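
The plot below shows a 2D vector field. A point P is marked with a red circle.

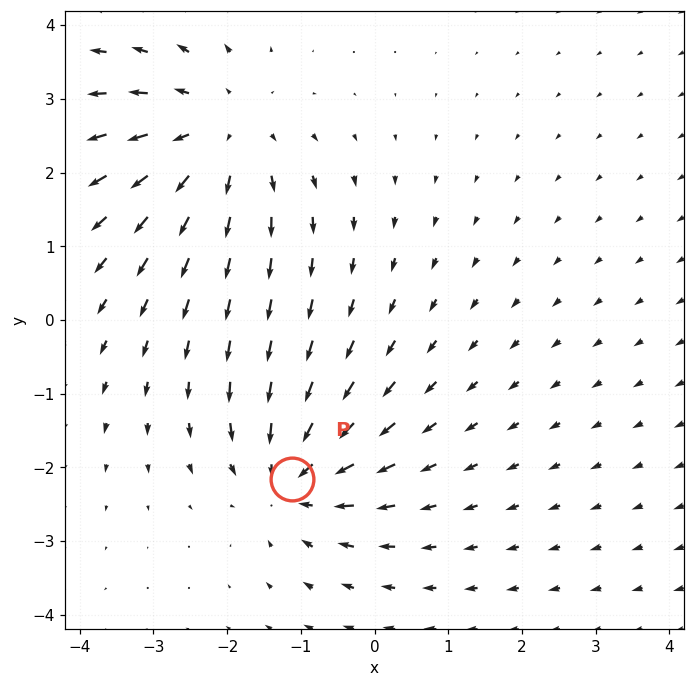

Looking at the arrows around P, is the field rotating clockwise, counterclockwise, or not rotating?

not rotating

Near P at (-1.1, -2.2) the arrows show no circulation. The curl there is ≈0.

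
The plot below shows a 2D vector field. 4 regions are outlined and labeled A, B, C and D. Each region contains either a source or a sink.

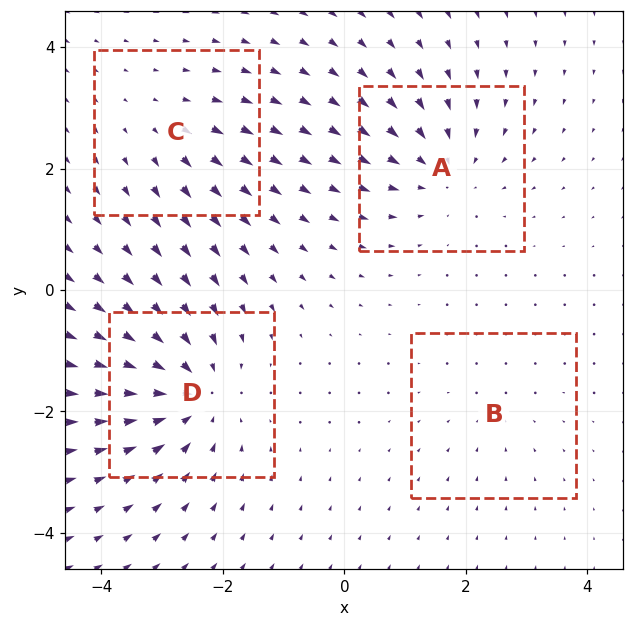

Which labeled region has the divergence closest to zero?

Divergence at each region's feature centre — A: about -5, B: about -2, C: about +3, D: about -6. Region B is closest to zero.

B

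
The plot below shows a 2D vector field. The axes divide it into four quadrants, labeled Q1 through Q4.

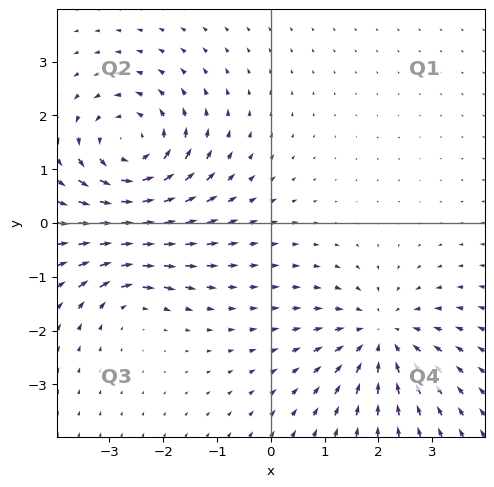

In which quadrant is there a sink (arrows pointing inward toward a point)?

Q4

The sink sits at approximately (2.1, -2.1), which lies in quadrant Q4. The divergence there is about -3, negative as expected for a sink.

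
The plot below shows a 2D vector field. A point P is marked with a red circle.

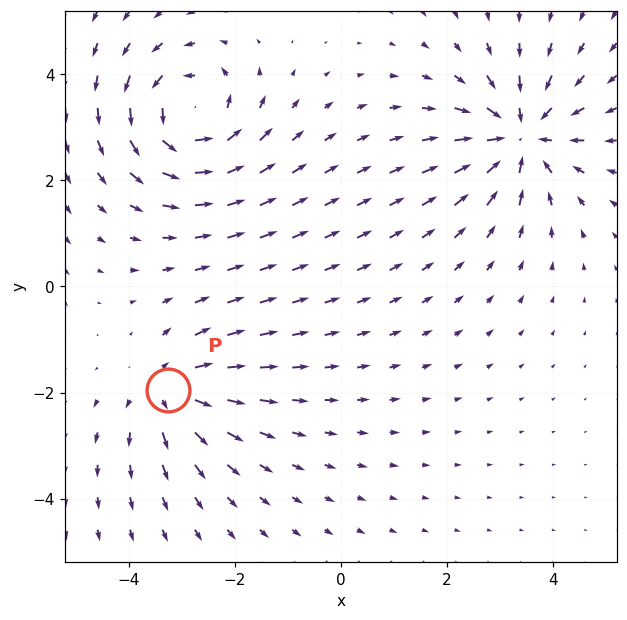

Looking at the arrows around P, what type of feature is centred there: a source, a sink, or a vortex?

source

At P (-3.3, -2.0) the arrows spread outward. Divergence about +4, curl ≈0 — positive divergence with near-zero curl is a source.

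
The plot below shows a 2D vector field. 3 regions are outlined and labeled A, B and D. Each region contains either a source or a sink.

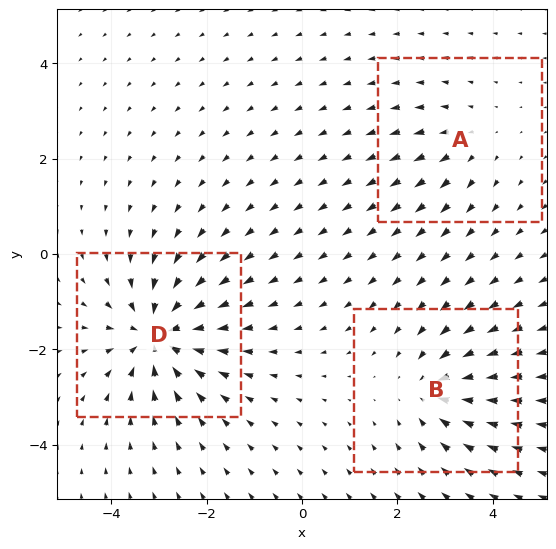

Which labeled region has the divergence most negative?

D

Divergence at each region's feature centre — A: about +2, B: about -3, D: about -5. Region D is most negative.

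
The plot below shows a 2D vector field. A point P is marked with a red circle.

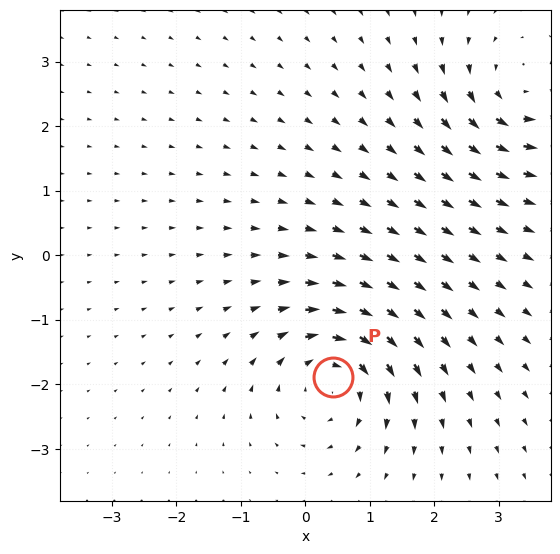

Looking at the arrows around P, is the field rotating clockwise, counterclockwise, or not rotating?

clockwise

Near P at (0.4, -1.9) the arrows circulate clockwise. The curl (z-component) there is about -4; negative curl means clockwise rotation.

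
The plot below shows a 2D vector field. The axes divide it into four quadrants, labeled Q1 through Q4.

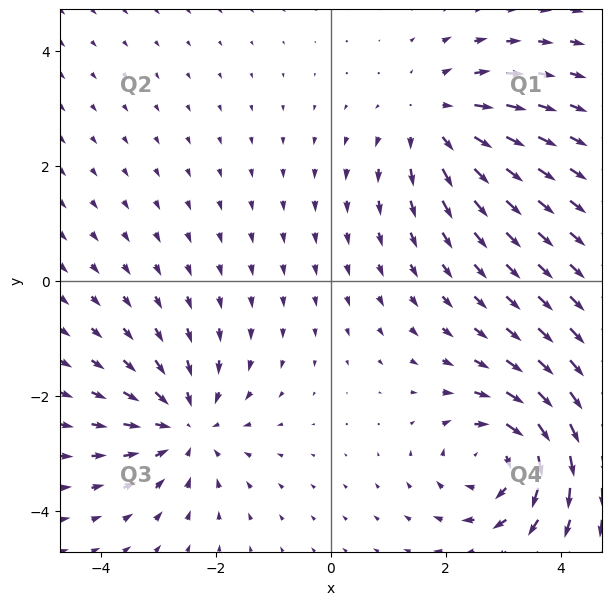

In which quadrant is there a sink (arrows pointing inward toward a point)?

Q3

The sink sits at approximately (-2.5, -2.5), which lies in quadrant Q3. The divergence there is about -4, negative as expected for a sink.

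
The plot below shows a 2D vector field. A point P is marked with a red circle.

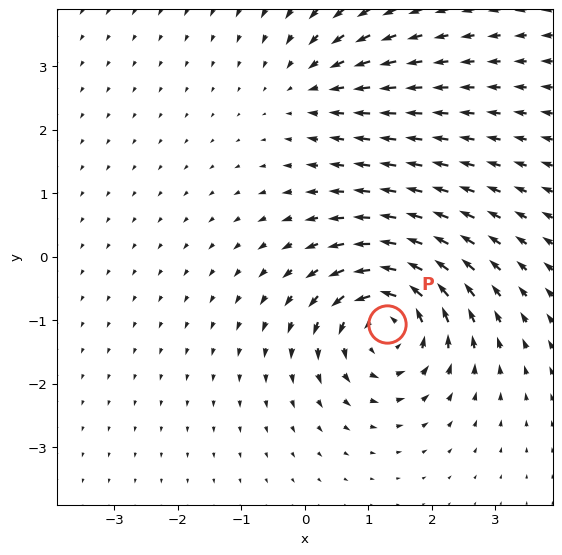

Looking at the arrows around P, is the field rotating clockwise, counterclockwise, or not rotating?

counterclockwise

Near P at (1.3, -1.1) the arrows circulate counterclockwise. The curl (z-component) there is about +6; positive curl means counterclockwise rotation.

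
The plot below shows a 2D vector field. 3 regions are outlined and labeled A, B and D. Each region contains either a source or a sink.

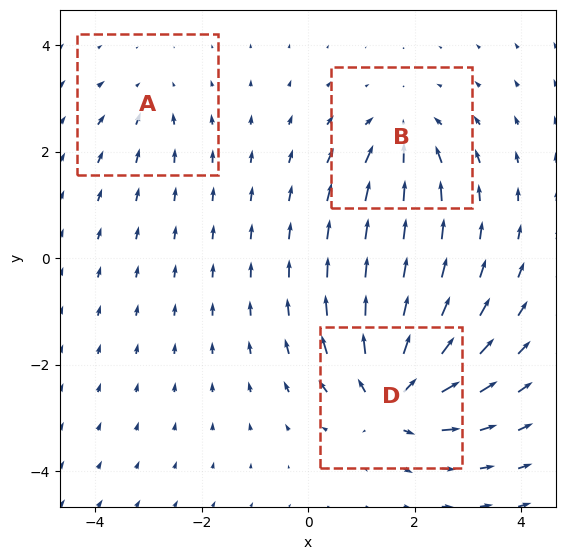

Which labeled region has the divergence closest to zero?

A

Divergence at each region's feature centre — A: about -2, B: about -4, D: about +7. Region A is closest to zero.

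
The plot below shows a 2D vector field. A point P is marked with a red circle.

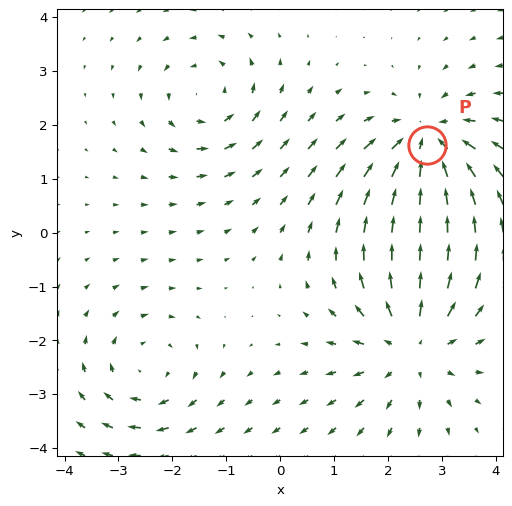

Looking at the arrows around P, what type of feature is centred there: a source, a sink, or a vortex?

sink

At P (2.7, 1.6) the arrows converge inward. Divergence about -4, curl ≈0 — negative divergence with near-zero curl is a sink.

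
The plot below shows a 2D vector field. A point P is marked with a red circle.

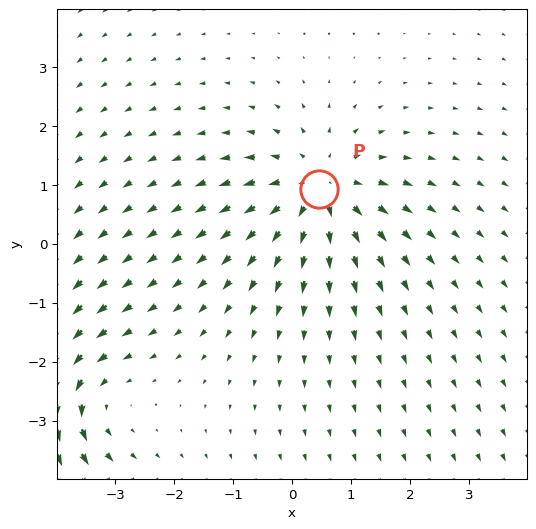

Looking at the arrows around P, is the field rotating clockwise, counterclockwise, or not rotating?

Near P at (0.5, 0.9) the arrows show no circulation. The curl there is ≈0.

not rotating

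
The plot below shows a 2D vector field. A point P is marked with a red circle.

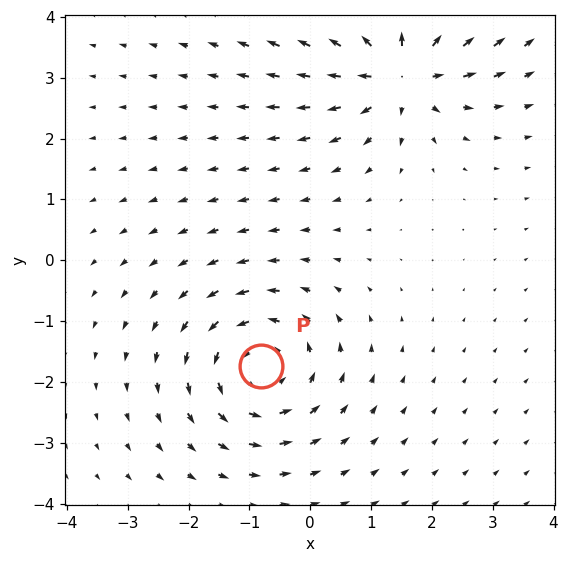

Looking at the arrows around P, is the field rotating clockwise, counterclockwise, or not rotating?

counterclockwise

Near P at (-0.8, -1.7) the arrows circulate counterclockwise. The curl (z-component) there is about +4; positive curl means counterclockwise rotation.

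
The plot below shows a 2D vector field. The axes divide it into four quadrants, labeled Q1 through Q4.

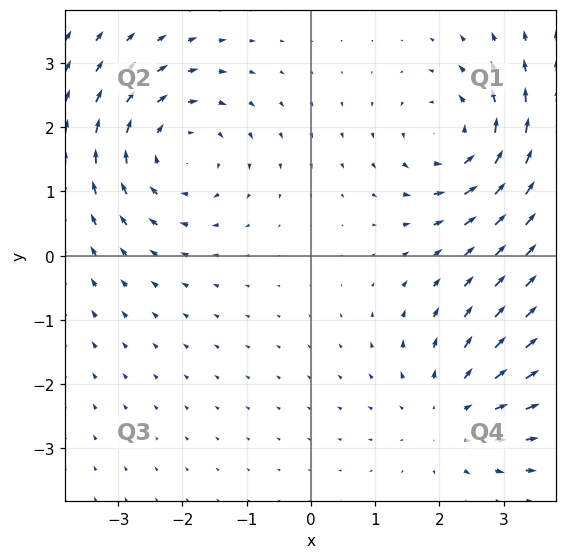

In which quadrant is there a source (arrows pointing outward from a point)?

The source sits at approximately (2.2, -2.4), which lies in quadrant Q4. The divergence there is about +2, positive as expected for a source.

Q4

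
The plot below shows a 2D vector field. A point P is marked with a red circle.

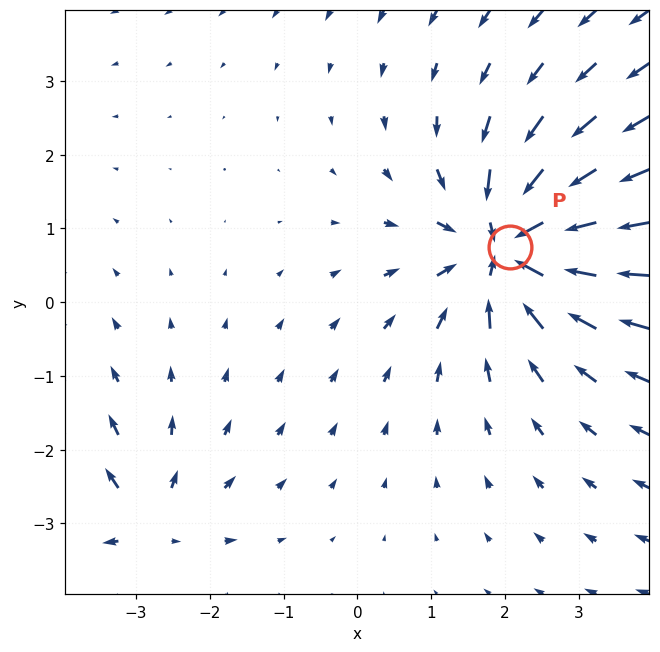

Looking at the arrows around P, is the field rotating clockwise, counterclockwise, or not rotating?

Near P at (2.1, 0.7) the arrows show no circulation. The curl there is ≈0.

not rotating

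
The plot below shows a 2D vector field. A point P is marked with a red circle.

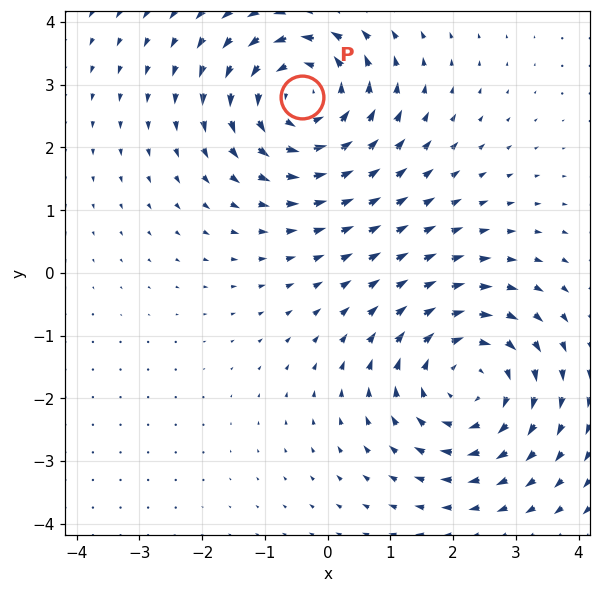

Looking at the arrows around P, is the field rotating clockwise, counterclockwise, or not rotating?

counterclockwise

Near P at (-0.4, 2.8) the arrows circulate counterclockwise. The curl (z-component) there is about +3; positive curl means counterclockwise rotation.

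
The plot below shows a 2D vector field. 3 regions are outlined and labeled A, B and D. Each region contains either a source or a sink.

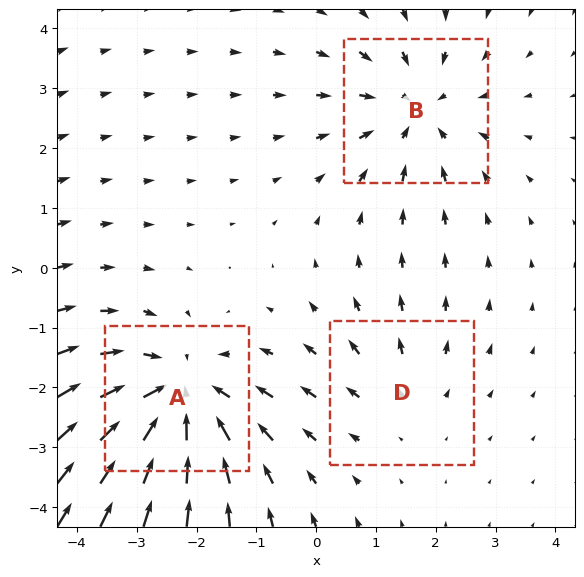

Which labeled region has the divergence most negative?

Divergence at each region's feature centre — A: about -4, B: about -3, D: about +2. Region A is most negative.

A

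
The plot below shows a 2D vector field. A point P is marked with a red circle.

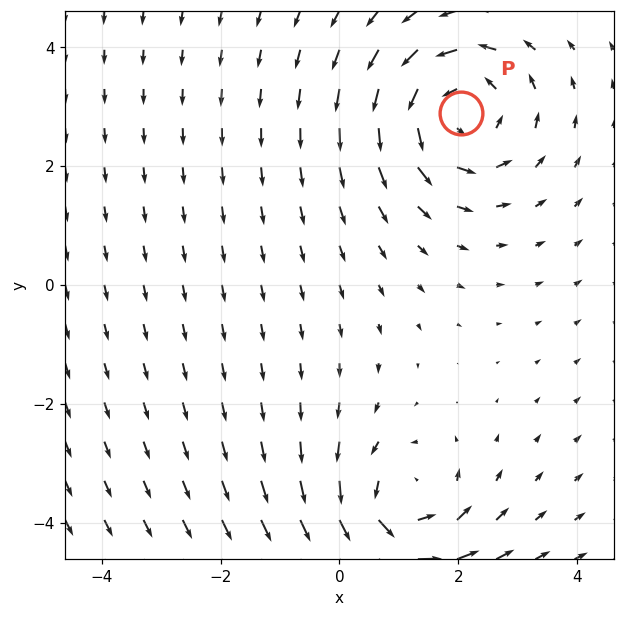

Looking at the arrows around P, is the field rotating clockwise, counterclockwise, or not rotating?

Near P at (2.0, 2.9) the arrows circulate counterclockwise. The curl (z-component) there is about +4; positive curl means counterclockwise rotation.

counterclockwise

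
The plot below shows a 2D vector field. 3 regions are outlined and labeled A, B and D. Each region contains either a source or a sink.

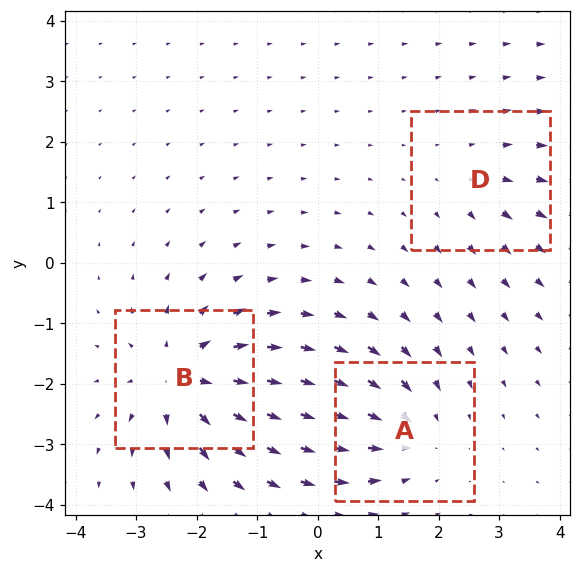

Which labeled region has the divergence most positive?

B

Divergence at each region's feature centre — A: about -3, B: about +5, D: about +2. Region B is most positive.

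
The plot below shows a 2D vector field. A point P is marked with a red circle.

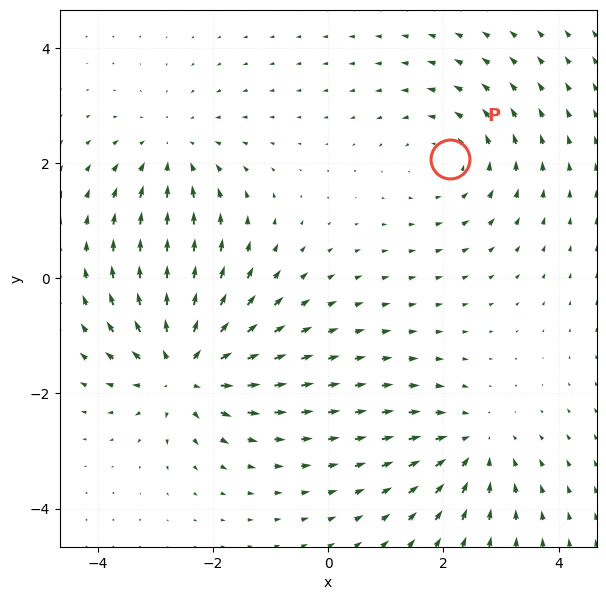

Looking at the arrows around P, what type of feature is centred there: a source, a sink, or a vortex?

vortex

At P (2.1, 2.1) the arrows circulate counterclockwise. Divergence ≈0, curl about +2 — near-zero divergence with nonzero curl is a vortex.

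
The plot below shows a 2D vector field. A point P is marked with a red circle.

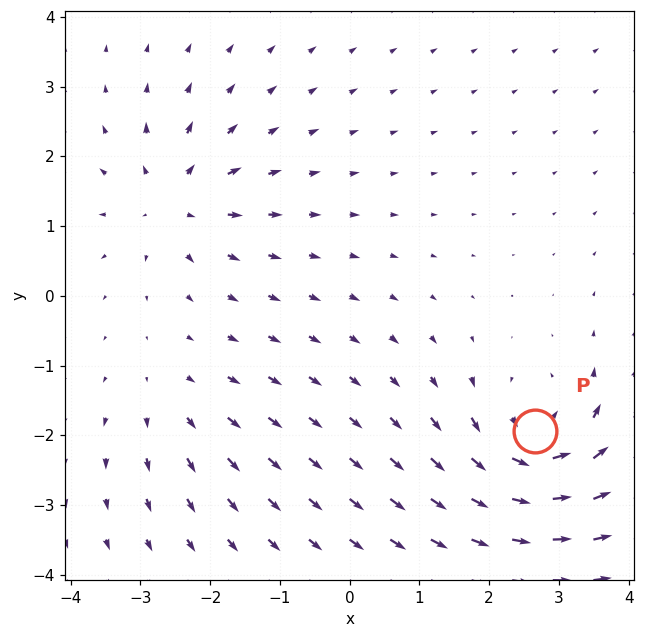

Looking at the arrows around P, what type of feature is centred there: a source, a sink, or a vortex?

At P (2.7, -1.9) the arrows circulate counterclockwise. Divergence ≈0, curl about +6 — near-zero divergence with nonzero curl is a vortex.

vortex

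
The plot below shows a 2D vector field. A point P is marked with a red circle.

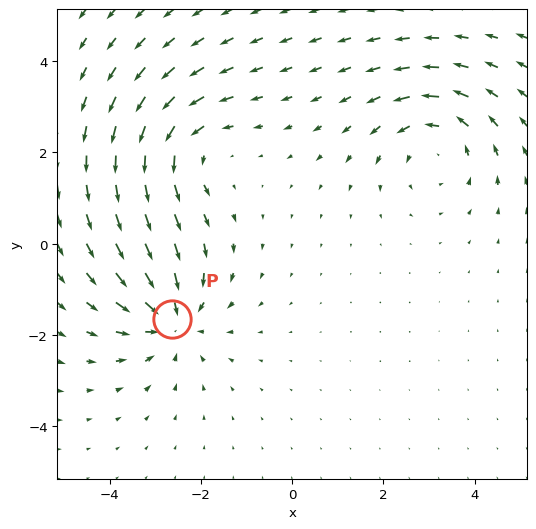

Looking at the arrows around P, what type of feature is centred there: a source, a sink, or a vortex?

At P (-2.6, -1.7) the arrows converge inward. Divergence about -4, curl ≈0 — negative divergence with near-zero curl is a sink.

sink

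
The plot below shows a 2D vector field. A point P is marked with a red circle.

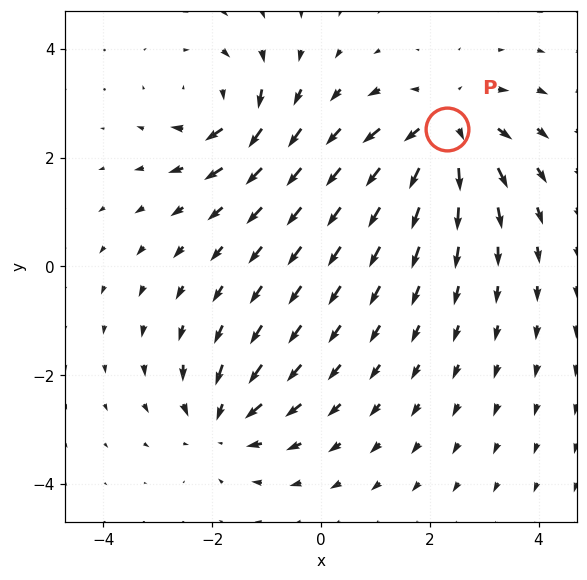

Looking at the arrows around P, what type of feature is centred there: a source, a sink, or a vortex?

source

At P (2.3, 2.5) the arrows spread outward. Divergence about +4, curl ≈0 — positive divergence with near-zero curl is a source.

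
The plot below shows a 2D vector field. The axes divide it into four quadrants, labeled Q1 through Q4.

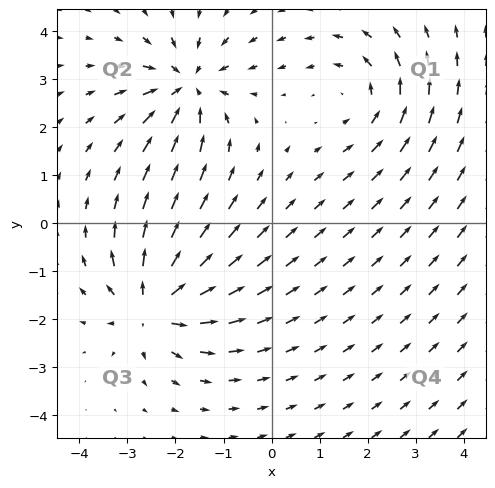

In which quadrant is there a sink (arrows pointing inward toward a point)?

The sink sits at approximately (-1.8, 2.9), which lies in quadrant Q2. The divergence there is about -6, negative as expected for a sink.

Q2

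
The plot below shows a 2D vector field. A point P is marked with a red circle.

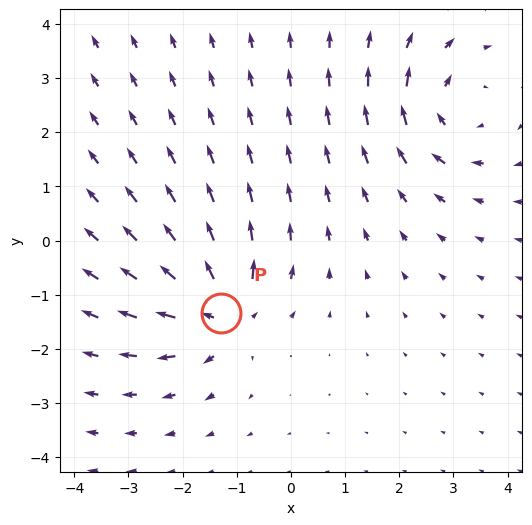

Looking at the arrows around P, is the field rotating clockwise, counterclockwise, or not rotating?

not rotating

Near P at (-1.3, -1.3) the arrows show no circulation. The curl there is ≈0.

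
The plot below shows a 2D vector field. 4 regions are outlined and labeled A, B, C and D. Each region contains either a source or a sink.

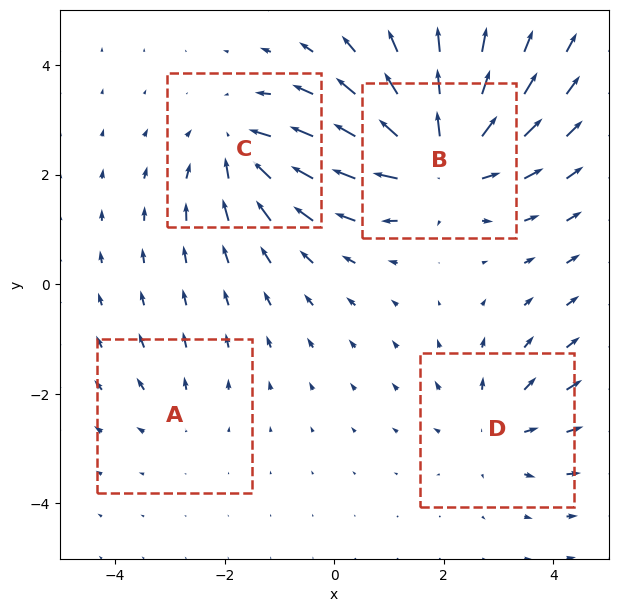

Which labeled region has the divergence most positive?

Divergence at each region's feature centre — A: about +2, B: about +7, C: about -5, D: about +3. Region B is most positive.

B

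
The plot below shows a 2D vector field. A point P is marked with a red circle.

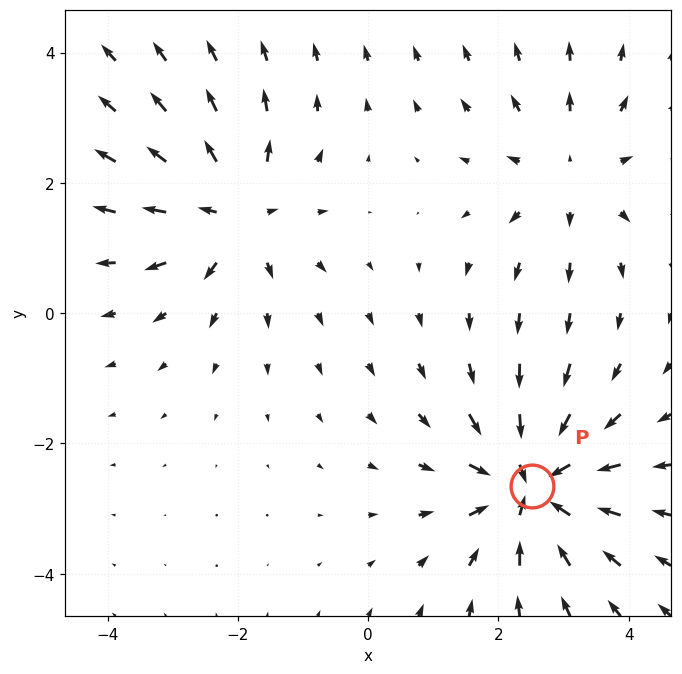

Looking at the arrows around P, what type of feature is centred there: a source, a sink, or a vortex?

At P (2.5, -2.7) the arrows converge inward. Divergence about -6, curl ≈0 — negative divergence with near-zero curl is a sink.

sink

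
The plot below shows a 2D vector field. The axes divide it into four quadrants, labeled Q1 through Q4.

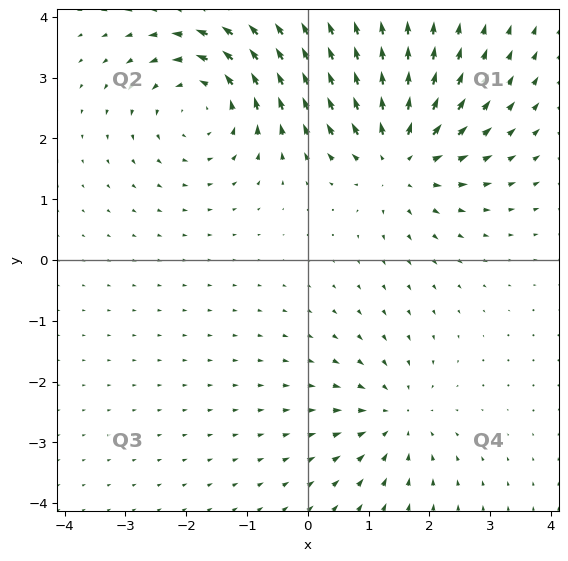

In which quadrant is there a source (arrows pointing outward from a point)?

Q1

The source sits at approximately (1.5, 1.7), which lies in quadrant Q1. The divergence there is about +4, positive as expected for a source.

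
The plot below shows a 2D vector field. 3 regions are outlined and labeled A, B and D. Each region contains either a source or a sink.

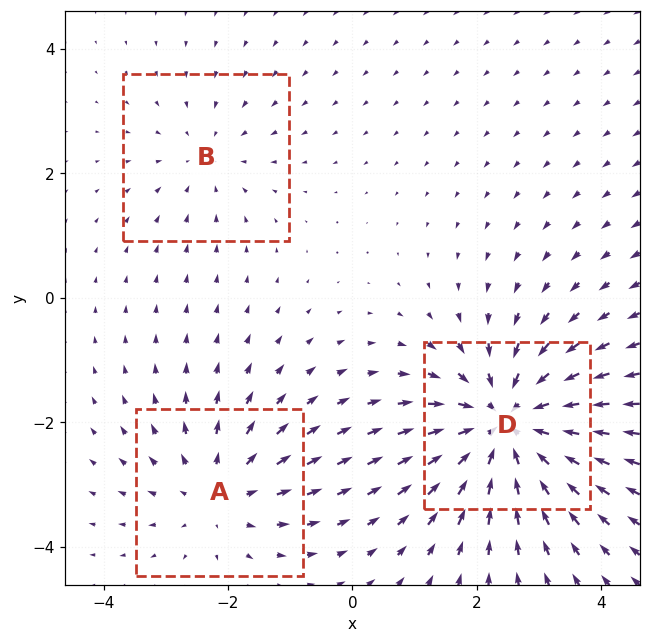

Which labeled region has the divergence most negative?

Divergence at each region's feature centre — A: about +3, B: about -2, D: about -5. Region D is most negative.

D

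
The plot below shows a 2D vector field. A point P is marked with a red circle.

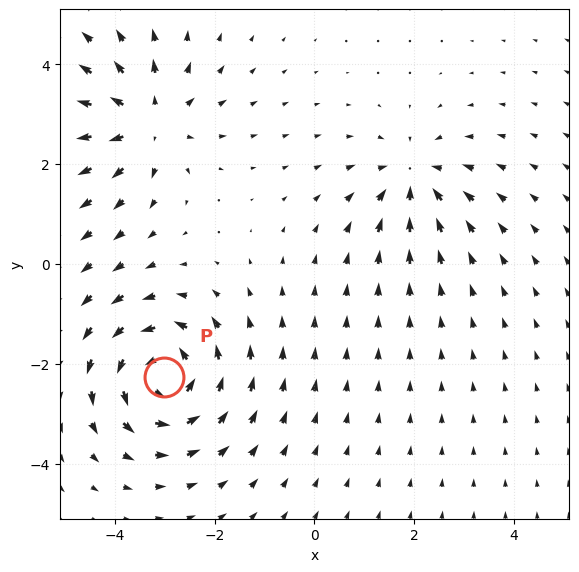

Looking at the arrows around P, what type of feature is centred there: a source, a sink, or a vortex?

vortex

At P (-3.0, -2.3) the arrows circulate counterclockwise. Divergence ≈0, curl about +5 — near-zero divergence with nonzero curl is a vortex.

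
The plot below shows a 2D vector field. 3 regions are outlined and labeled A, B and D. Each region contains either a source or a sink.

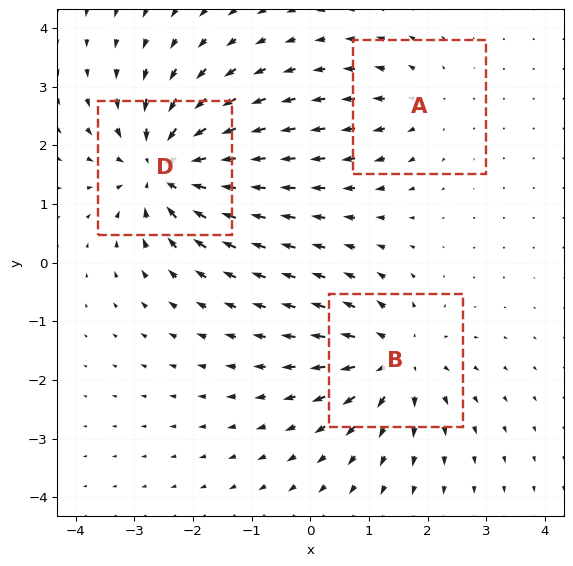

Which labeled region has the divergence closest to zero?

A

Divergence at each region's feature centre — A: about +2, B: about +4, D: about -5. Region A is closest to zero.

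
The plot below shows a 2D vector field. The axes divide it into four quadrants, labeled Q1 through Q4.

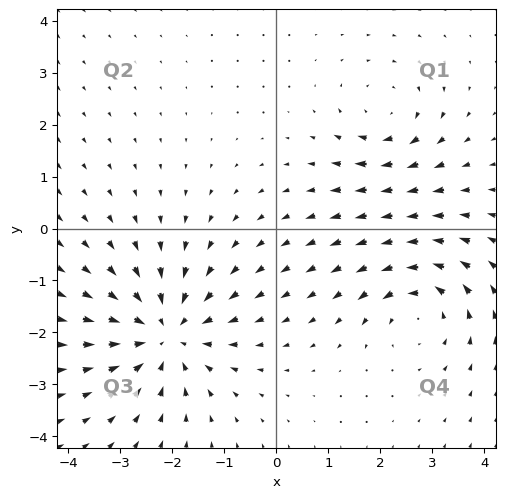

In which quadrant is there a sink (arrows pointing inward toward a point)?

Q3

The sink sits at approximately (-2.1, -2.0), which lies in quadrant Q3. The divergence there is about -4, negative as expected for a sink.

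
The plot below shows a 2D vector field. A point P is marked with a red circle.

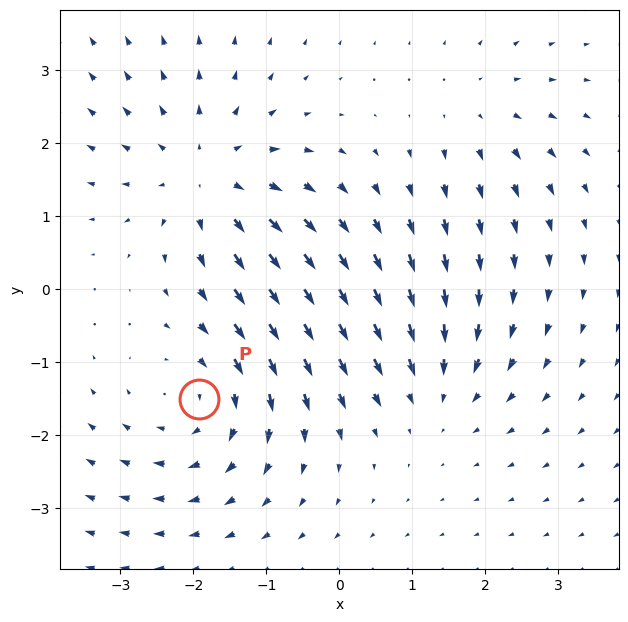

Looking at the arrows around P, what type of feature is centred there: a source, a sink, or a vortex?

At P (-1.9, -1.5) the arrows circulate clockwise. Divergence ≈0, curl about -4 — near-zero divergence with nonzero curl is a vortex.

vortex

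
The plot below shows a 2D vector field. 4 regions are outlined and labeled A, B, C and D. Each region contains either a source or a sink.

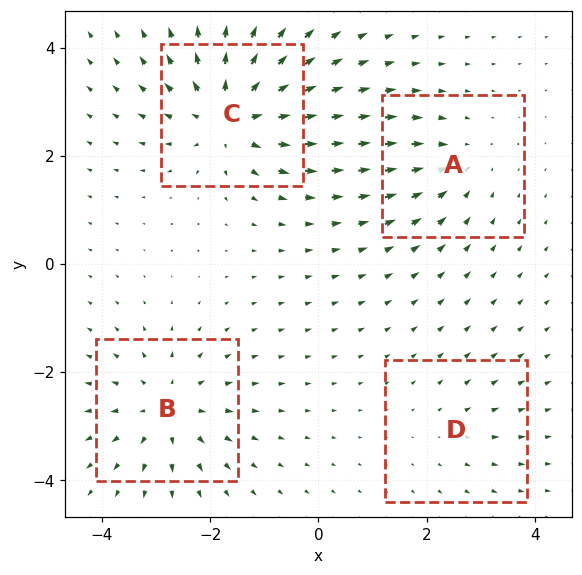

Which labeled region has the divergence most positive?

Divergence at each region's feature centre — A: about -3, B: about +5, C: about +6, D: about +2. Region C is most positive.

C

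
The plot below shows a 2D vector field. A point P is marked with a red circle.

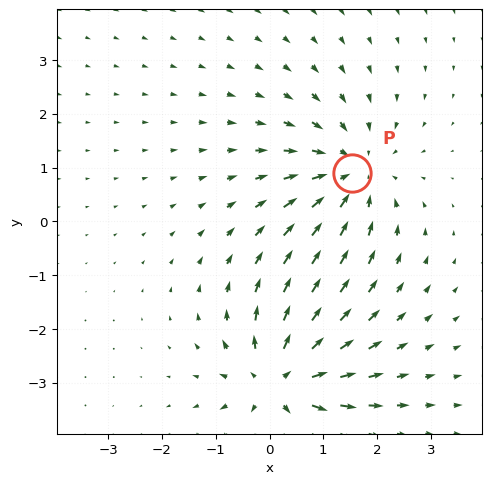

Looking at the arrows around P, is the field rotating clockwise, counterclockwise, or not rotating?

not rotating

Near P at (1.5, 0.9) the arrows show no circulation. The curl there is ≈0.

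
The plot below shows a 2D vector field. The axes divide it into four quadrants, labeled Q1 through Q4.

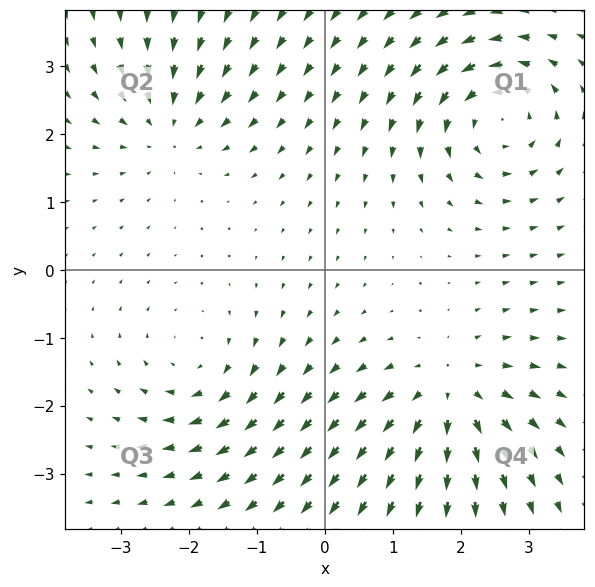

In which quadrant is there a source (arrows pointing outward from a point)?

Q4

The source sits at approximately (1.8, -1.8), which lies in quadrant Q4. The divergence there is about +4, positive as expected for a source.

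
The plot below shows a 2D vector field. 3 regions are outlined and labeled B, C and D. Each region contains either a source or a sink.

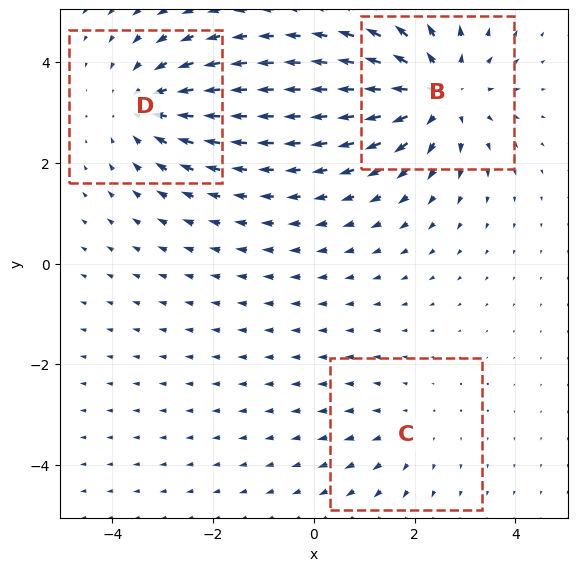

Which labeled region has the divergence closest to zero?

Divergence at each region's feature centre — B: about +4, C: about +2, D: about -3. Region C is closest to zero.

C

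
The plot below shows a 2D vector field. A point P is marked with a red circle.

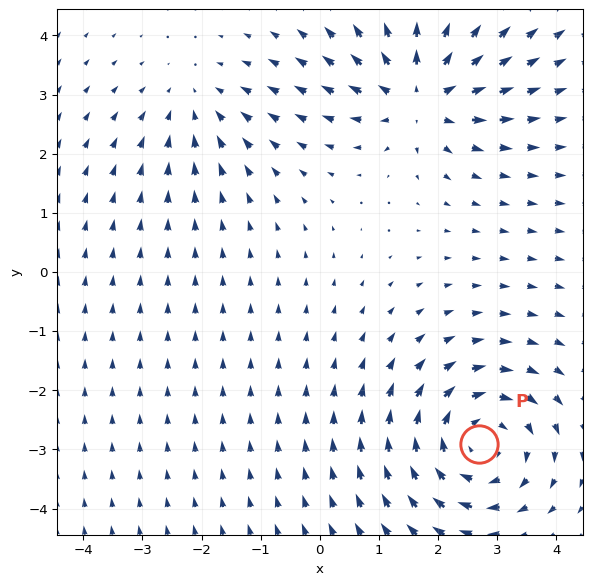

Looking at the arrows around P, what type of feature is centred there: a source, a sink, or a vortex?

At P (2.7, -2.9) the arrows circulate clockwise. Divergence ≈0, curl about -4 — near-zero divergence with nonzero curl is a vortex.

vortex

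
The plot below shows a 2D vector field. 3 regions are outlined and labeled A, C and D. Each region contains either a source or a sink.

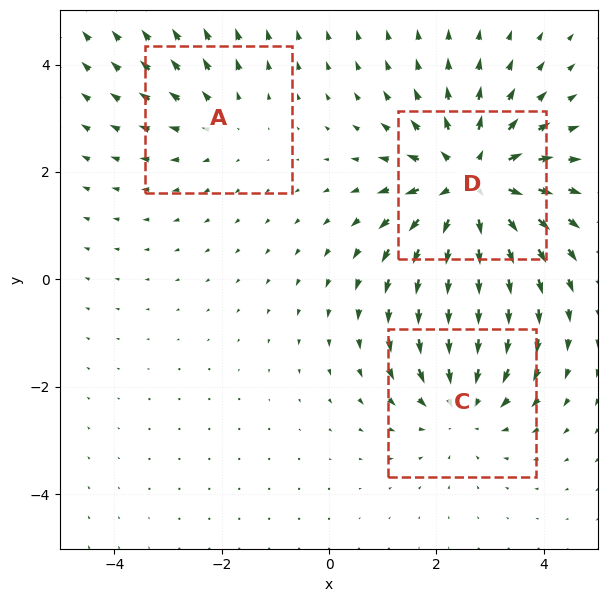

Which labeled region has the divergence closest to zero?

Divergence at each region's feature centre — A: about +2, C: about -3, D: about +4. Region A is closest to zero.

A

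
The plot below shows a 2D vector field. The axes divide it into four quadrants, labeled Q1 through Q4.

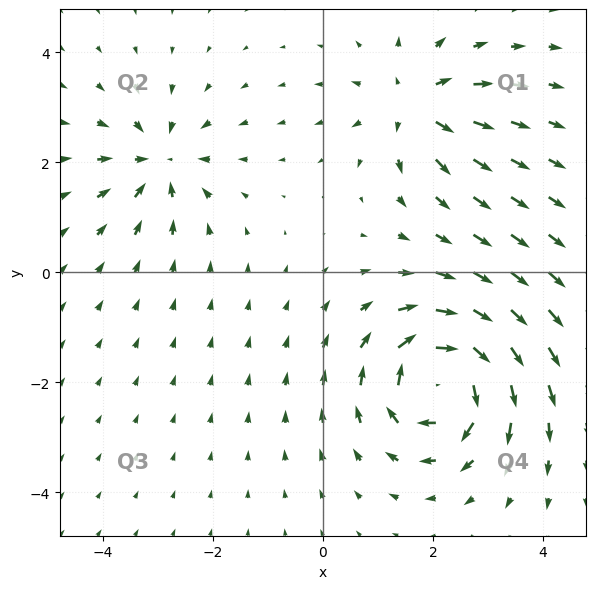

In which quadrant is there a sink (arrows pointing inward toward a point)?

Q2

The sink sits at approximately (-3.0, 2.0), which lies in quadrant Q2. The divergence there is about -4, negative as expected for a sink.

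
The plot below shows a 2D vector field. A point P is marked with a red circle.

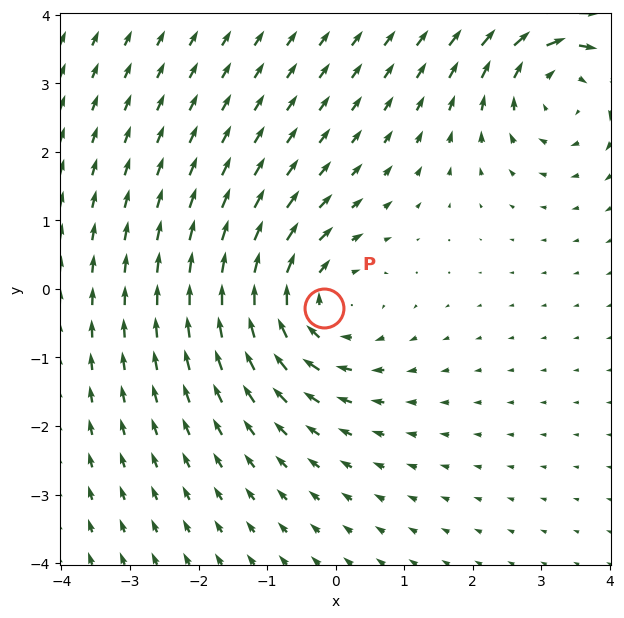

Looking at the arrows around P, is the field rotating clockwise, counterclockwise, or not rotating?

clockwise

Near P at (-0.2, -0.3) the arrows circulate clockwise. The curl (z-component) there is about -4; negative curl means clockwise rotation.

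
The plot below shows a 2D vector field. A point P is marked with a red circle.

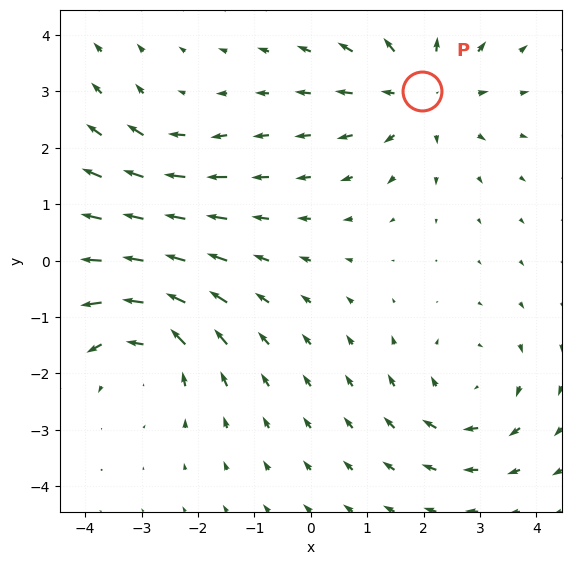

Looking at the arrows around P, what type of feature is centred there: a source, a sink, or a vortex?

source

At P (2.0, 3.0) the arrows spread outward. Divergence about +4, curl ≈0 — positive divergence with near-zero curl is a source.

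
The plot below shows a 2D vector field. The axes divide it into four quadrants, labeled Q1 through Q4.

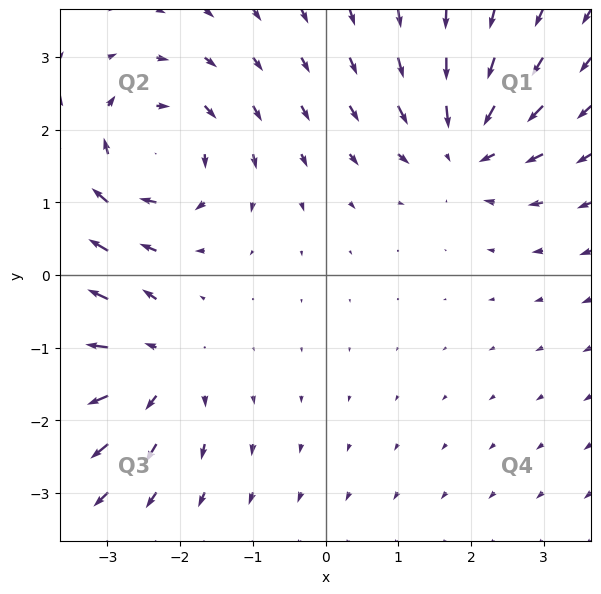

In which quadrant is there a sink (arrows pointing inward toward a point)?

Q1

The sink sits at approximately (1.9, 1.8), which lies in quadrant Q1. The divergence there is about -4, negative as expected for a sink.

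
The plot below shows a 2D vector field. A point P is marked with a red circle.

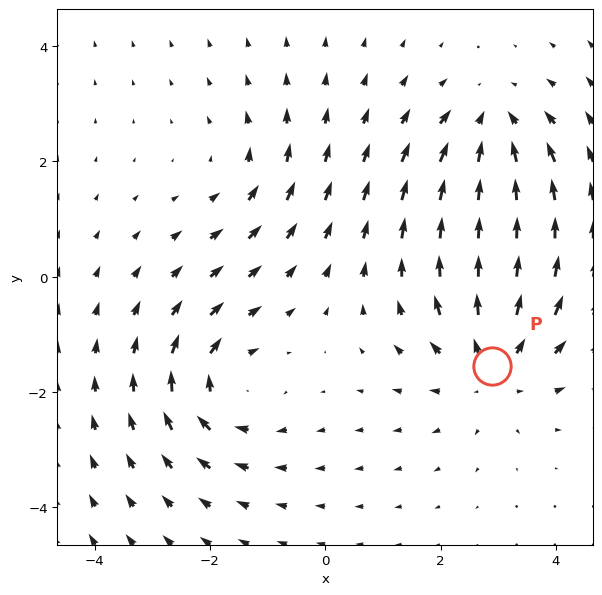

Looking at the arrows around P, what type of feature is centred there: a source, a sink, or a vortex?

source

At P (2.9, -1.6) the arrows spread outward. Divergence about +4, curl ≈0 — positive divergence with near-zero curl is a source.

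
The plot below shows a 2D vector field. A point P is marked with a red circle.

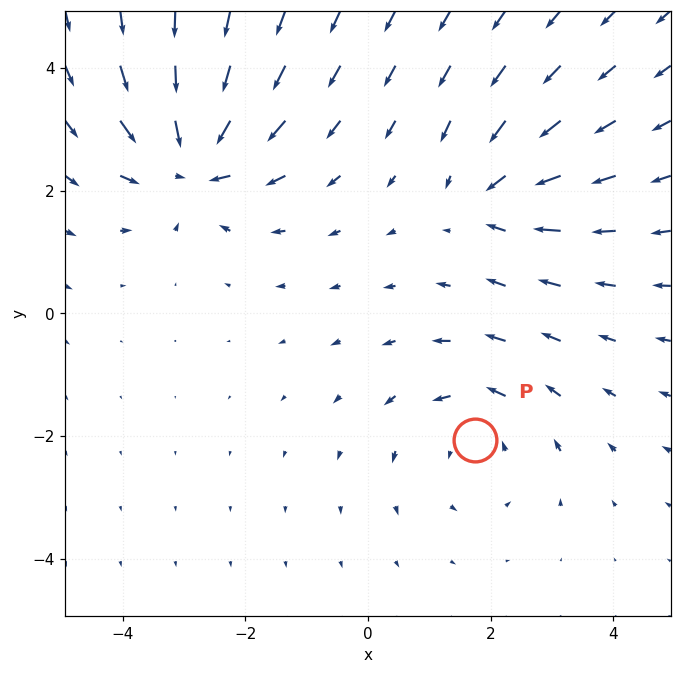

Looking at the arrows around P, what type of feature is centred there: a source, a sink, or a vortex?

At P (1.8, -2.1) the arrows circulate counterclockwise. Divergence ≈0, curl about +3 — near-zero divergence with nonzero curl is a vortex.

vortex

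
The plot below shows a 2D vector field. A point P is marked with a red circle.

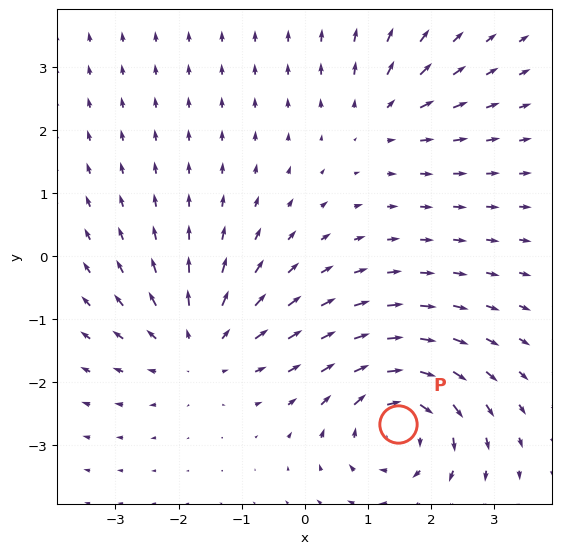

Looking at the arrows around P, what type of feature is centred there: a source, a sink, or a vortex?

vortex

At P (1.5, -2.7) the arrows circulate clockwise. Divergence ≈0, curl about -6 — near-zero divergence with nonzero curl is a vortex.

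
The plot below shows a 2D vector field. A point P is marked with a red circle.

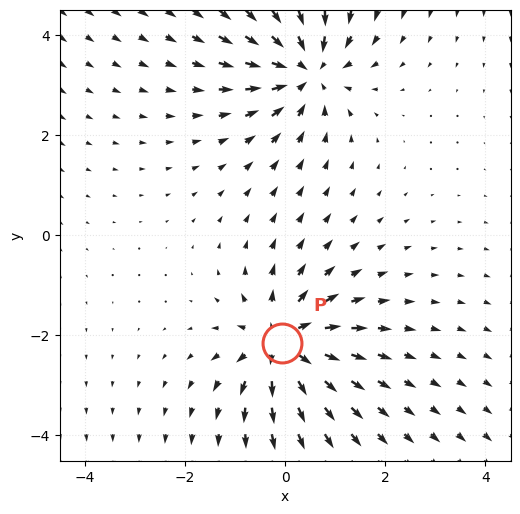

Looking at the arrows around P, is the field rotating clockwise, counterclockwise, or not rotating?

Near P at (-0.1, -2.1) the arrows show no circulation. The curl there is ≈0.

not rotating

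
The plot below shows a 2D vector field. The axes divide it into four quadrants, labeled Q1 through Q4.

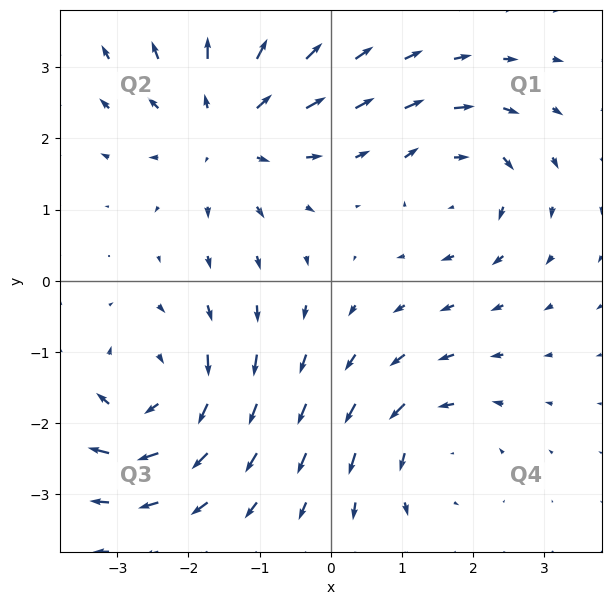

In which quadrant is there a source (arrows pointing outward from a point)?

Q2

The source sits at approximately (-1.5, 2.1), which lies in quadrant Q2. The divergence there is about +5, positive as expected for a source.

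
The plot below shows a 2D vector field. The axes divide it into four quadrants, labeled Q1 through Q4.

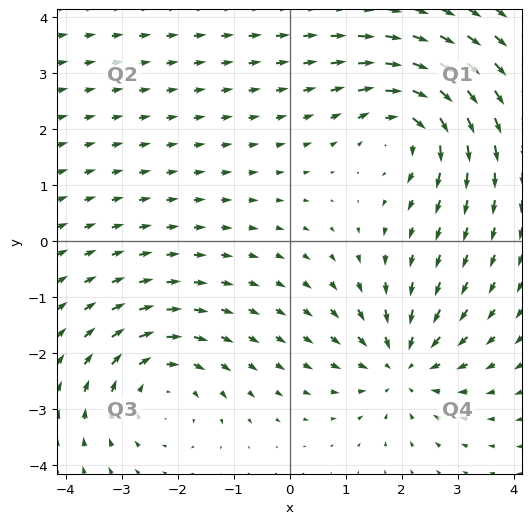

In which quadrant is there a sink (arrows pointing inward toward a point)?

Q4

The sink sits at approximately (2.0, -2.2), which lies in quadrant Q4. The divergence there is about -5, negative as expected for a sink.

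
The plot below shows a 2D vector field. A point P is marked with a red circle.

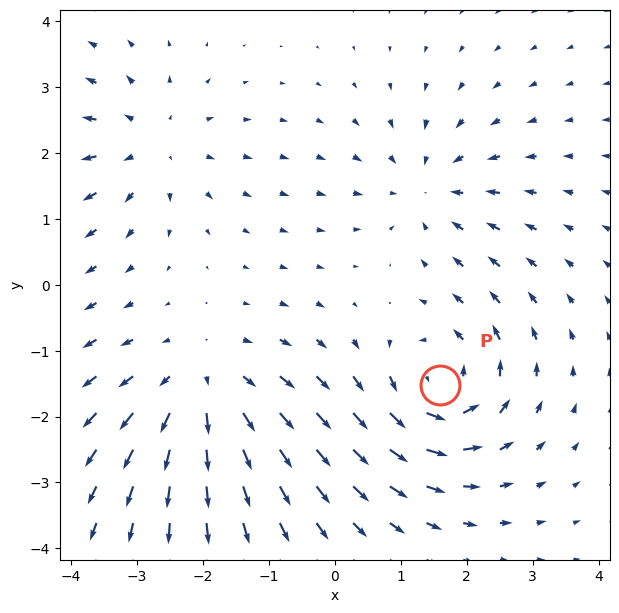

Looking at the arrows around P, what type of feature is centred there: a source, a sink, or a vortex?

At P (1.6, -1.5) the arrows circulate counterclockwise. Divergence ≈0, curl about +5 — near-zero divergence with nonzero curl is a vortex.

vortex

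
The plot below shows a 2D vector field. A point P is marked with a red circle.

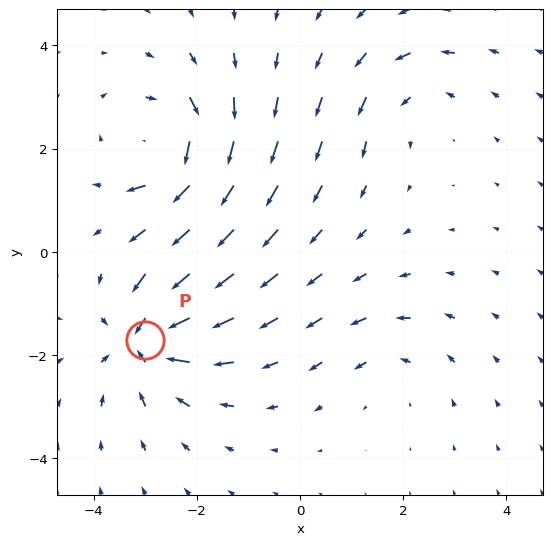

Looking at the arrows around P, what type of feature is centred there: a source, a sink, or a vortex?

sink

At P (-3.0, -1.7) the arrows converge inward. Divergence about -6, curl ≈0 — negative divergence with near-zero curl is a sink.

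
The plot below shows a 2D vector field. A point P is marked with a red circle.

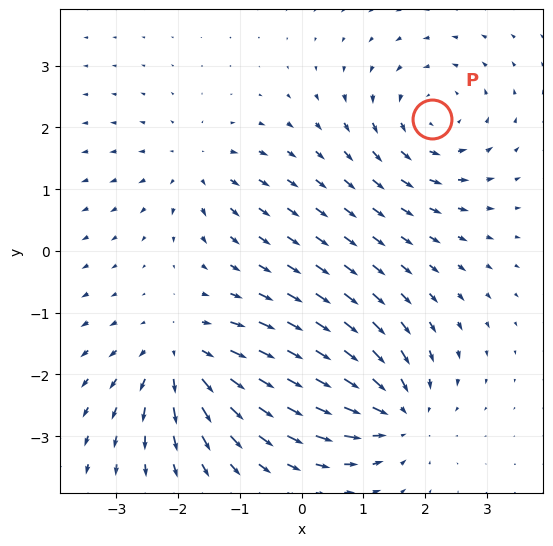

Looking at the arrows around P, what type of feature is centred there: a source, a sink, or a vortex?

At P (2.1, 2.1) the arrows circulate counterclockwise. Divergence ≈0, curl about +5 — near-zero divergence with nonzero curl is a vortex.

vortex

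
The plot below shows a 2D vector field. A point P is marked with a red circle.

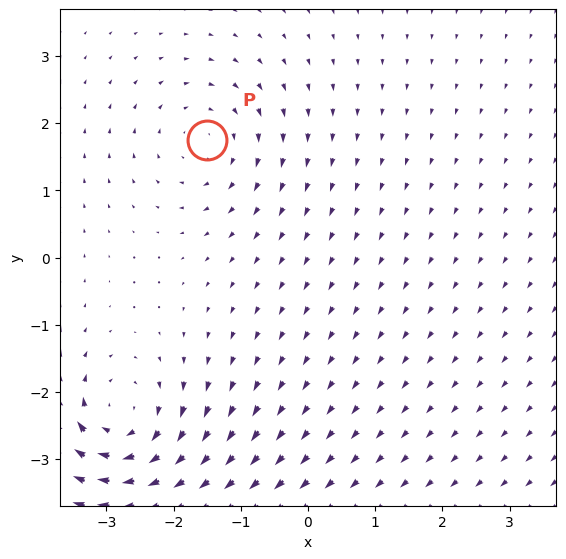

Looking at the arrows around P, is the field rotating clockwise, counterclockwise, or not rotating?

clockwise

Near P at (-1.5, 1.7) the arrows circulate clockwise. The curl (z-component) there is about -3; negative curl means clockwise rotation.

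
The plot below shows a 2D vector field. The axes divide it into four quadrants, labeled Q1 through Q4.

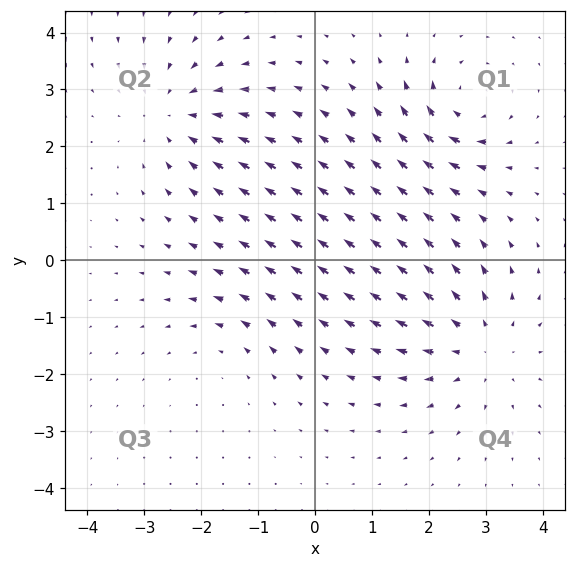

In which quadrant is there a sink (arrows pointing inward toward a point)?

Q2

The sink sits at approximately (-2.5, 2.6), which lies in quadrant Q2. The divergence there is about -4, negative as expected for a sink.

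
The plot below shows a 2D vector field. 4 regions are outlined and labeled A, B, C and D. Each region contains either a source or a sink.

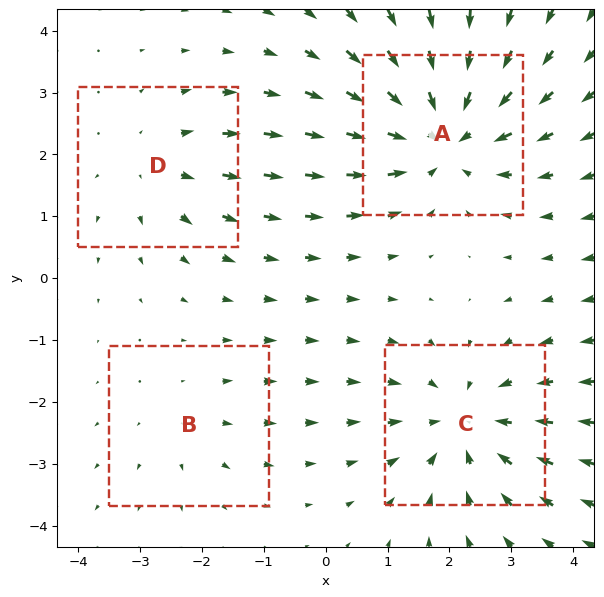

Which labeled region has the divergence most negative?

A

Divergence at each region's feature centre — A: about -6, B: about +2, C: about -4, D: about +3. Region A is most negative.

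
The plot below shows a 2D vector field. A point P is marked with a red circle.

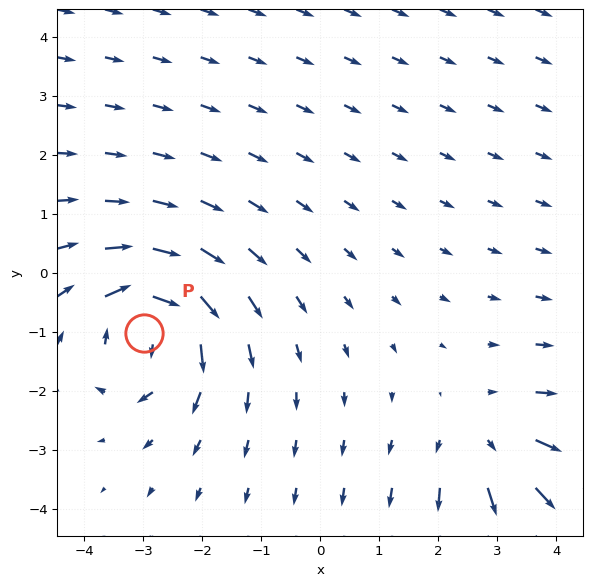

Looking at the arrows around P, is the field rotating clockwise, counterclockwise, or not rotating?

Near P at (-3.0, -1.0) the arrows circulate clockwise. The curl (z-component) there is about -4; negative curl means clockwise rotation.

clockwise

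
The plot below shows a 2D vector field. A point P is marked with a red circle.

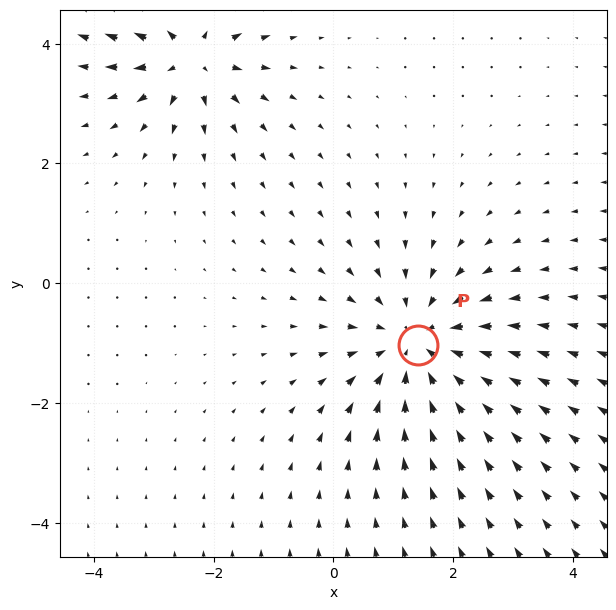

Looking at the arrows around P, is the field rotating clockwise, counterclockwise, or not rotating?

not rotating

Near P at (1.4, -1.0) the arrows show no circulation. The curl there is ≈0.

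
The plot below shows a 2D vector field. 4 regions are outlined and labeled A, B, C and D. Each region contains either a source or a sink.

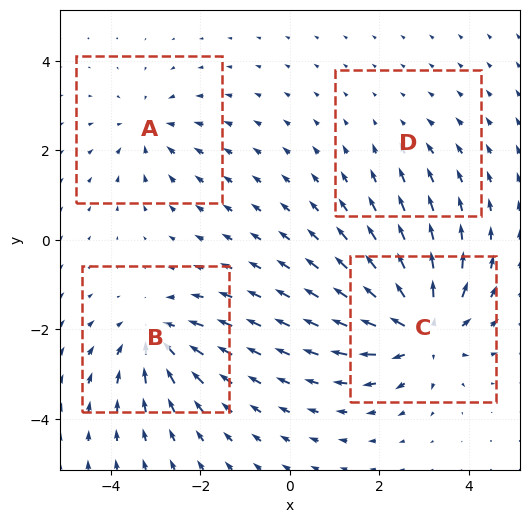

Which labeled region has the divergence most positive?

C

Divergence at each region's feature centre — A: about -4, B: about -5, C: about +7, D: about -2. Region C is most positive.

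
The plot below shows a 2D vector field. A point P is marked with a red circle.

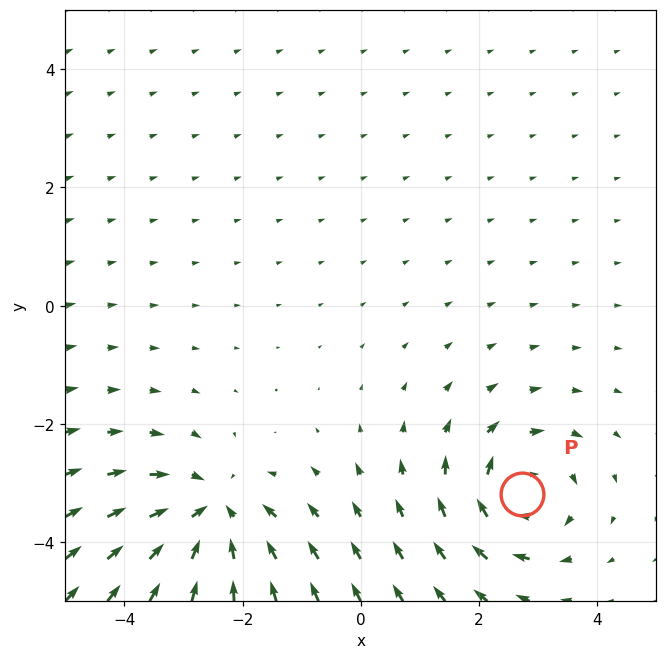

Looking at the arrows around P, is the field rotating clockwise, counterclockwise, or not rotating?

clockwise

Near P at (2.7, -3.2) the arrows circulate clockwise. The curl (z-component) there is about -4; negative curl means clockwise rotation.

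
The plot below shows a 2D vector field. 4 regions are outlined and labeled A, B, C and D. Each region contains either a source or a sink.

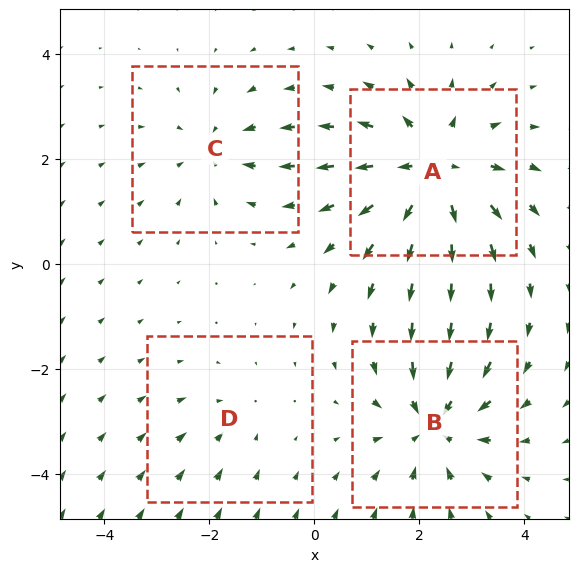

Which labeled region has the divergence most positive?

A

Divergence at each region's feature centre — A: about +6, B: about -5, C: about -3, D: about -2. Region A is most positive.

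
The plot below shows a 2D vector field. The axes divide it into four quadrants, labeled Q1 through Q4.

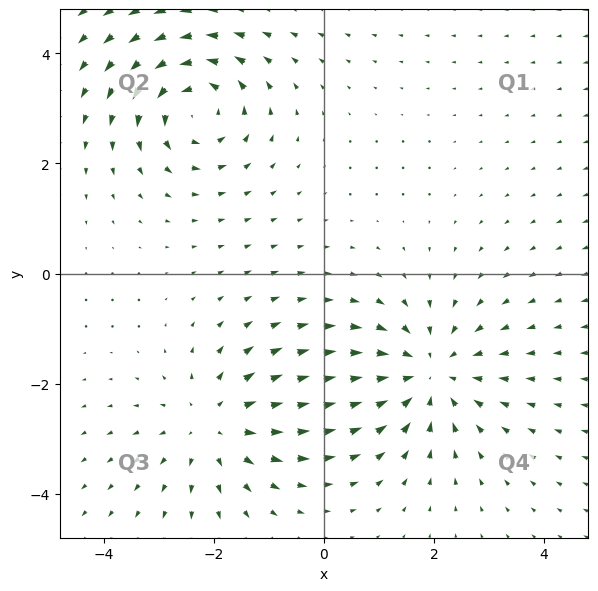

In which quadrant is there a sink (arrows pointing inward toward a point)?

Q4

The sink sits at approximately (1.9, -1.8), which lies in quadrant Q4. The divergence there is about -4, negative as expected for a sink.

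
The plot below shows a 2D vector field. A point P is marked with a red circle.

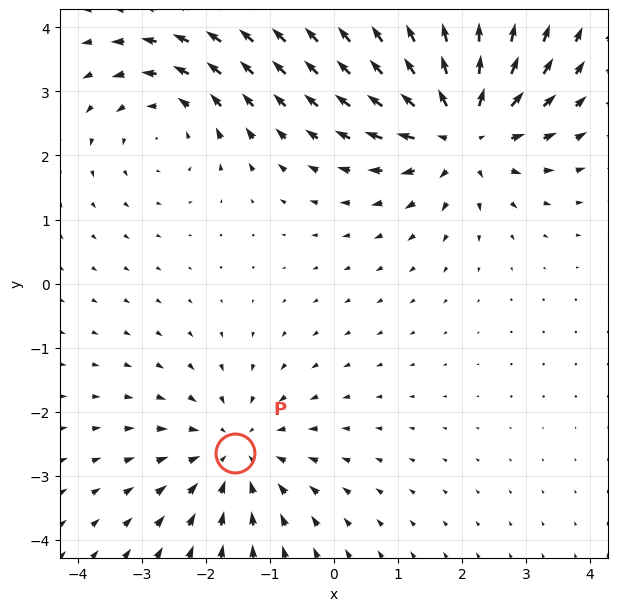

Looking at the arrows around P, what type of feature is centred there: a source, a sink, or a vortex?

At P (-1.5, -2.6) the arrows converge inward. Divergence about -3, curl ≈0 — negative divergence with near-zero curl is a sink.

sink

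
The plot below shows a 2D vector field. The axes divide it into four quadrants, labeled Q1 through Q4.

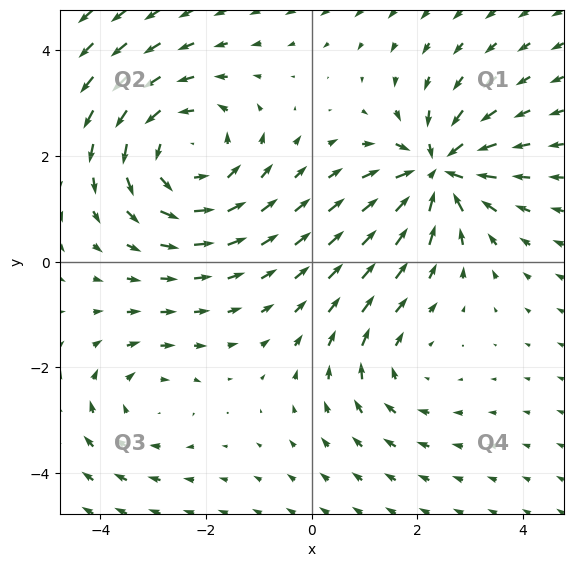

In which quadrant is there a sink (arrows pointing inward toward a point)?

Q1

The sink sits at approximately (2.4, 1.7), which lies in quadrant Q1. The divergence there is about -6, negative as expected for a sink.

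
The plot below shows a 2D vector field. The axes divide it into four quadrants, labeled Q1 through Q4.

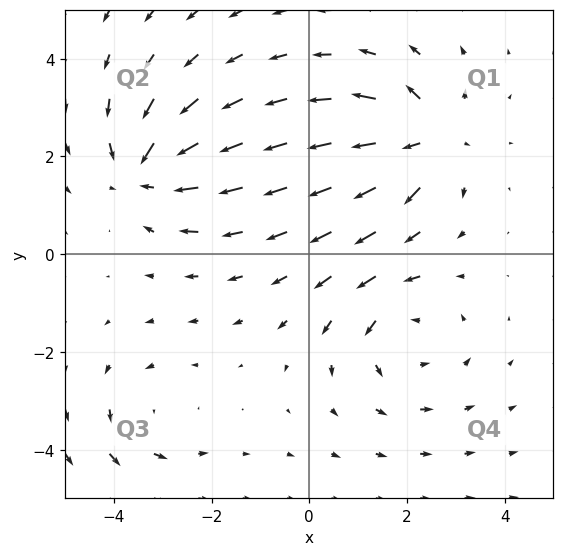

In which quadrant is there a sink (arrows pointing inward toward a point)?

The sink sits at approximately (-3.3, 1.7), which lies in quadrant Q2. The divergence there is about -6, negative as expected for a sink.

Q2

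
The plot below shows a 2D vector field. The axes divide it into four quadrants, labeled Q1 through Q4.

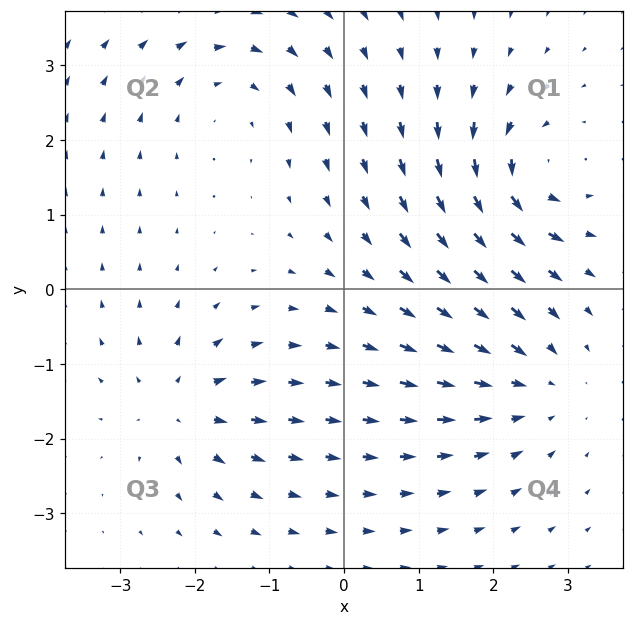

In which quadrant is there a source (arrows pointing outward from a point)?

Q3

The source sits at approximately (-2.2, -1.6), which lies in quadrant Q3. The divergence there is about +4, positive as expected for a source.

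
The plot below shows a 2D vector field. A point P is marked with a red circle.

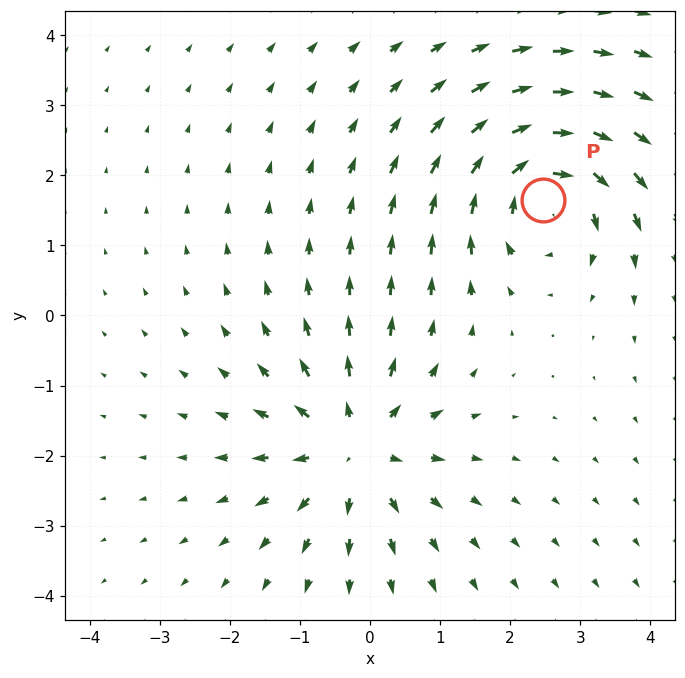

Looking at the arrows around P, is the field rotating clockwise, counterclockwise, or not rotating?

clockwise

Near P at (2.5, 1.6) the arrows circulate clockwise. The curl (z-component) there is about -5; negative curl means clockwise rotation.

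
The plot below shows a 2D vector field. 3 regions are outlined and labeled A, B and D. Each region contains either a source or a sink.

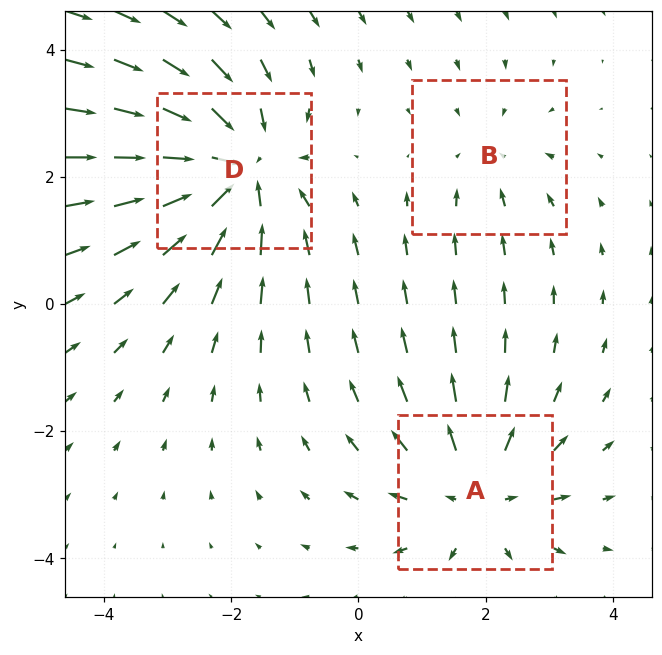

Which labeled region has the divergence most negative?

D

Divergence at each region's feature centre — A: about +3, B: about -2, D: about -4. Region D is most negative.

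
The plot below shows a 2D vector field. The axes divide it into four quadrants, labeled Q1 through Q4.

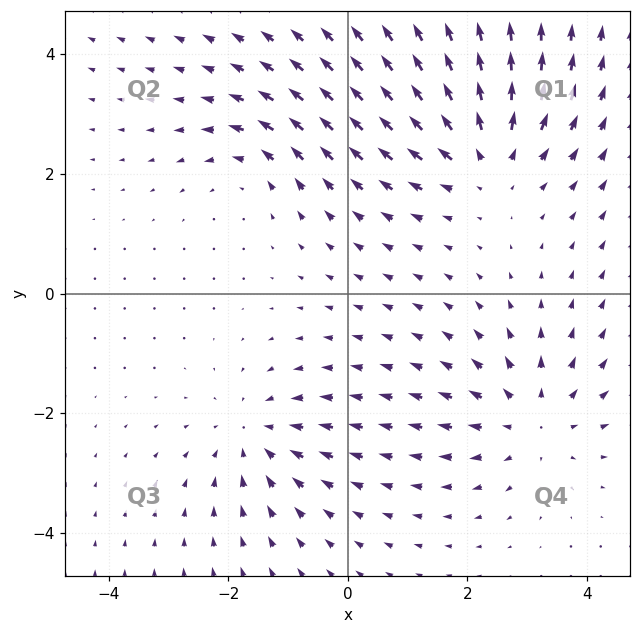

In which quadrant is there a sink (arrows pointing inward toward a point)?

The sink sits at approximately (-1.6, -2.4), which lies in quadrant Q3. The divergence there is about -3, negative as expected for a sink.

Q3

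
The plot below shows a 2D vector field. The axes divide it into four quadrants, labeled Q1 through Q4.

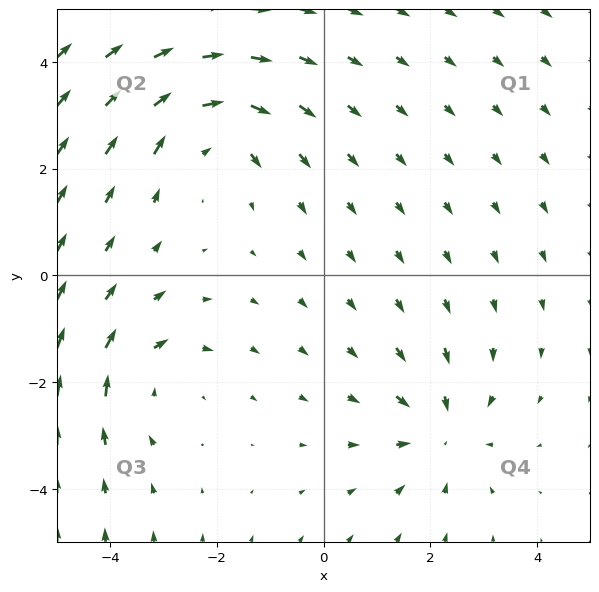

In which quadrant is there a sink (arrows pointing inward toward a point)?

The sink sits at approximately (2.2, -2.9), which lies in quadrant Q4. The divergence there is about -3, negative as expected for a sink.

Q4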